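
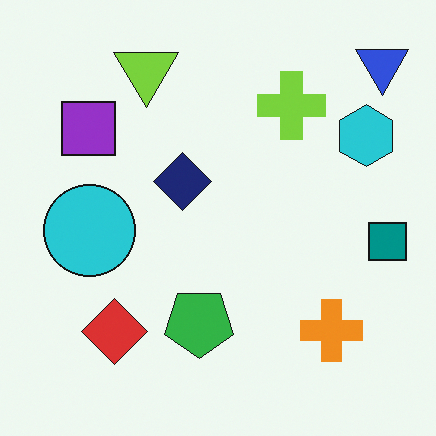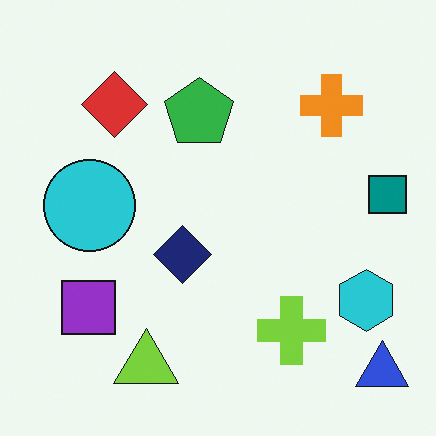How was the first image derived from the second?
Flipped vertically (top ↔ bottom).

The blue triangle is in the bottom-right of the second image and the top-right of the first — shapes on opposite sides of the horizontal midline have swapped in a mirror flip.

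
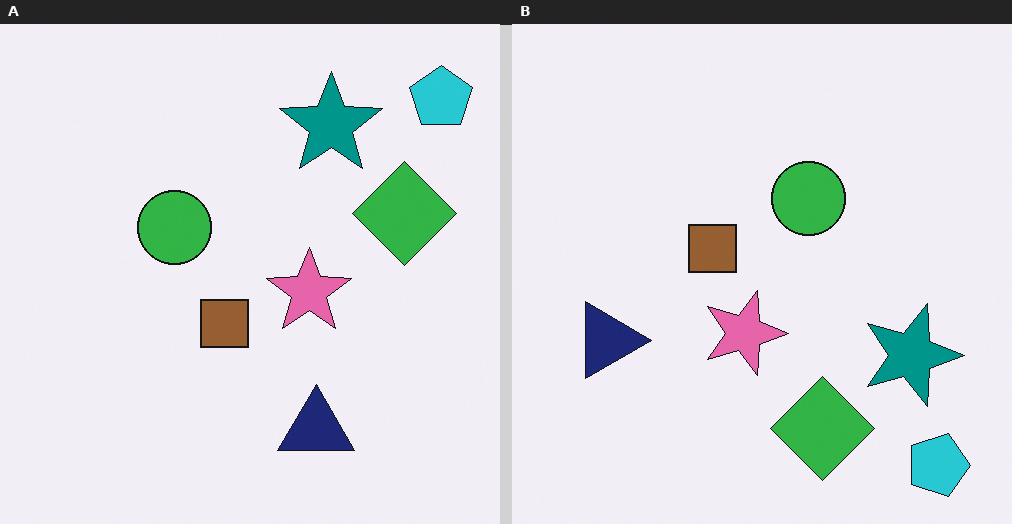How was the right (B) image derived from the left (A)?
Rotated 90° clockwise.

The cyan pentagon sits in the top-right of the left (A) image and the bottom-right of the right (B) — consistent with a whole-image 90° clockwise rotation.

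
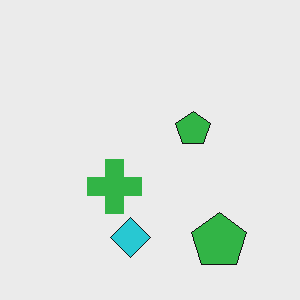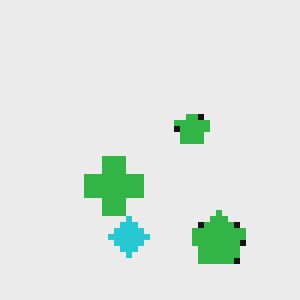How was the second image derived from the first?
The image was pixelated into visible square blocks.

Shapes are reduced to large square blocks; fine edges and outlines are lost — a downscale-then-upscale (mosaic) effect.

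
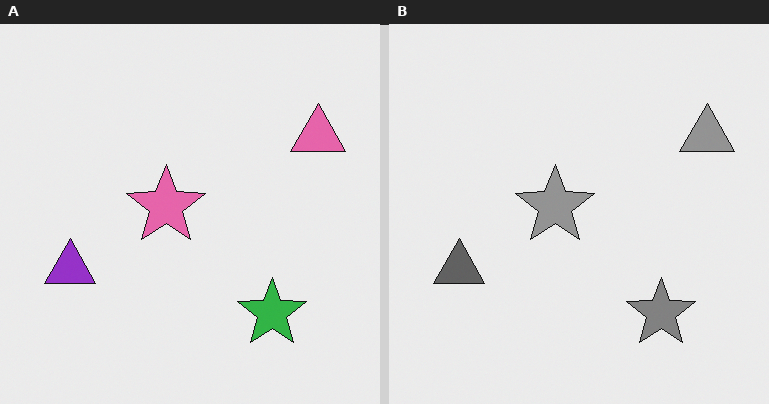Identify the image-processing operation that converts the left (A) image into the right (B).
It was converted to grayscale.

All color is removed — every shape is now a shade of grey.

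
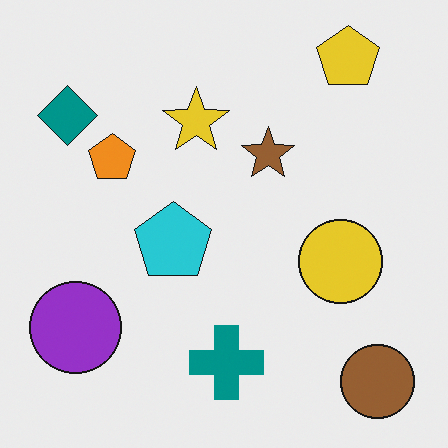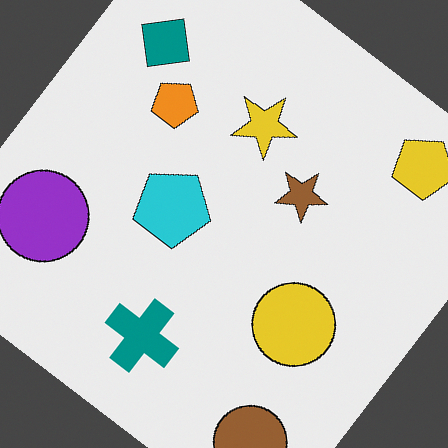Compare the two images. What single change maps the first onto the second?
The second image is the first rotated clockwise by a large amount — several tens of degrees.

Every shape is tilted by the same angle and the image corners show triangular fill wedges — a whole-image rotation by a non-right angle.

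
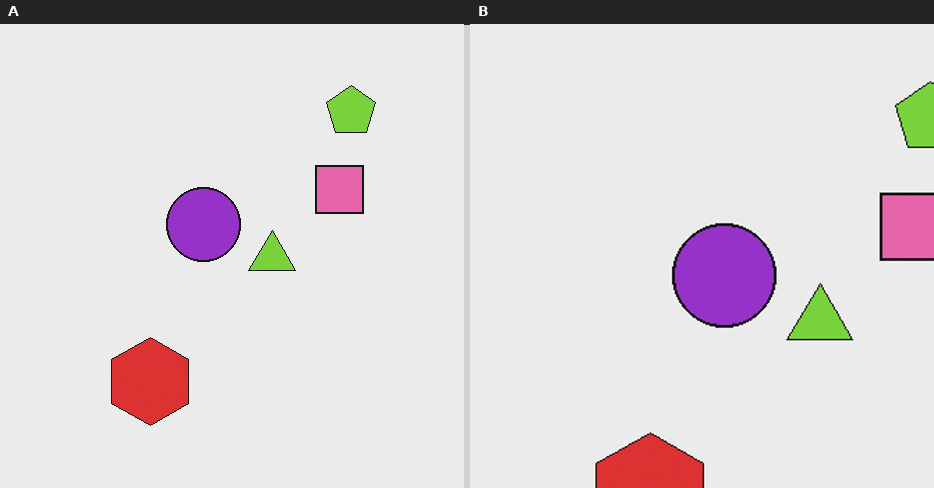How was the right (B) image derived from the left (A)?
Cropped to a modestly smaller region and rescaled.

The visible shapes are larger and the field of view is narrower; shapes near the original edges may be partly or wholly outside the frame — a crop-and-rescale.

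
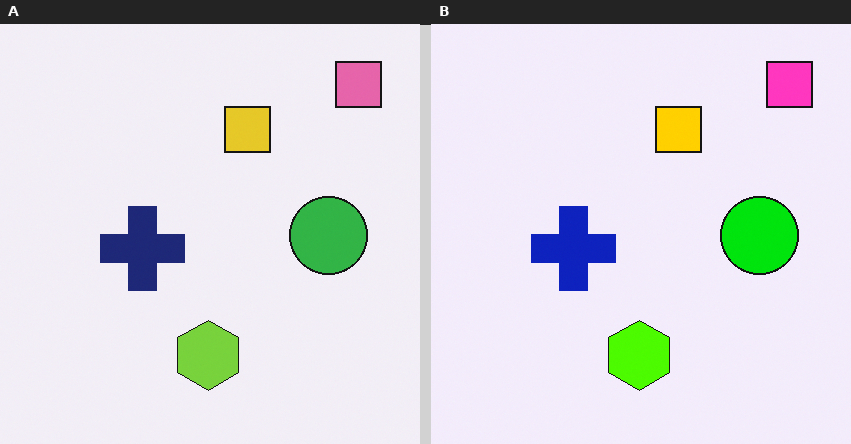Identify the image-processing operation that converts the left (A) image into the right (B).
The right (B) image is the left (A) made much more vivid (saturation change).

All colors are more vivid — a global saturation change.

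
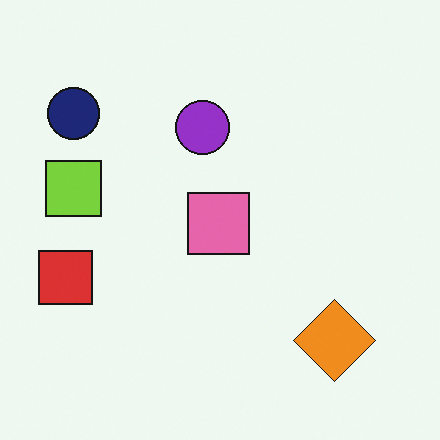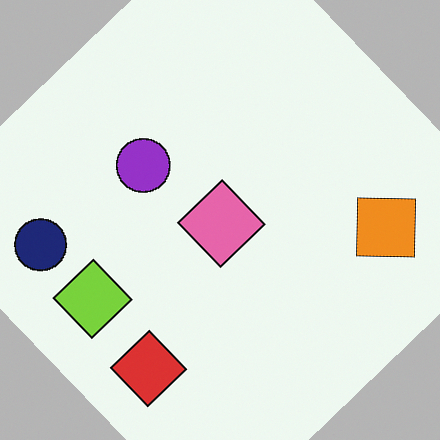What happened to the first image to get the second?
The image was rotated counter-clockwise by a large amount — several tens of degrees.

Every shape is tilted by the same angle and the image corners show triangular fill wedges — a whole-image rotation by a non-right angle.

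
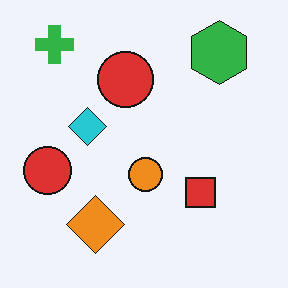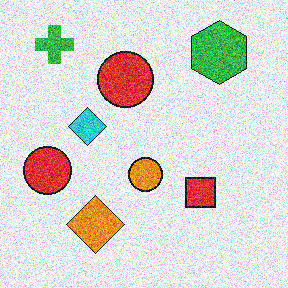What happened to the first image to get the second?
Degraded with strong gaussian noise.

Random speckle covers the whole image, including the flat background.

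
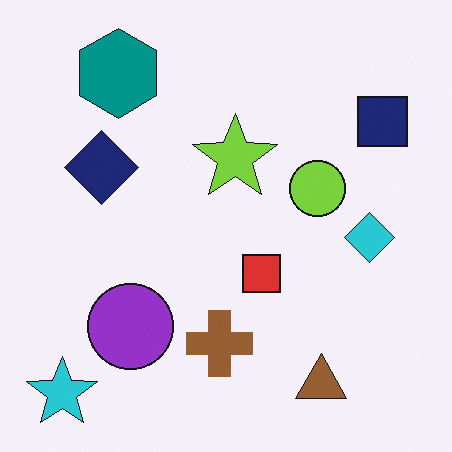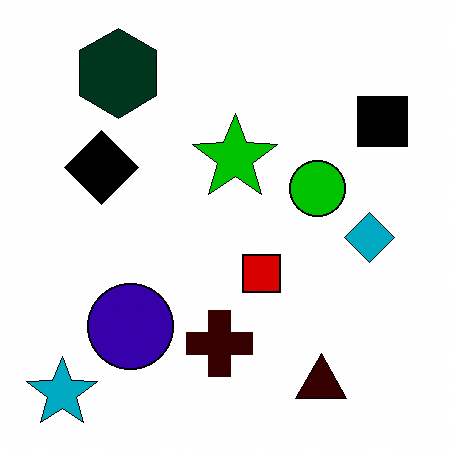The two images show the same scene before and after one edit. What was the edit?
This is the original image boosted in contrast.

Tones are pushed away from mid-grey across the whole image — a global contrast change.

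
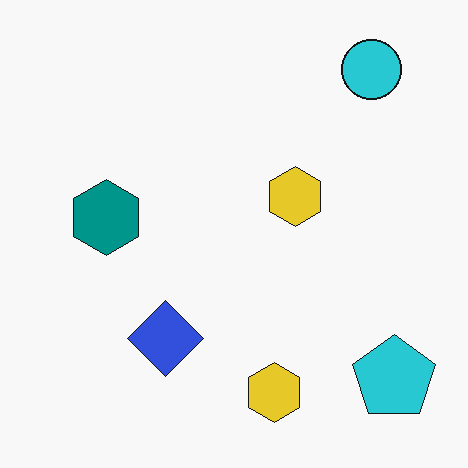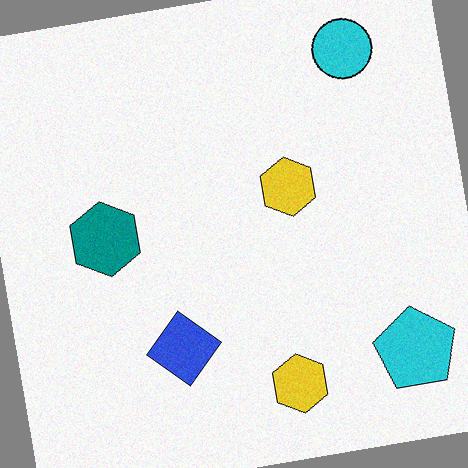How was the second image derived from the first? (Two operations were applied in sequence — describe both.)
The image was degraded with subtle gaussian noise, then rotated counter-clockwise by a slight angle.

Random speckle covers the whole image, including the flat background. Every shape is tilted by the same angle and the image corners show triangular fill wedges — a whole-image rotation by a non-right angle.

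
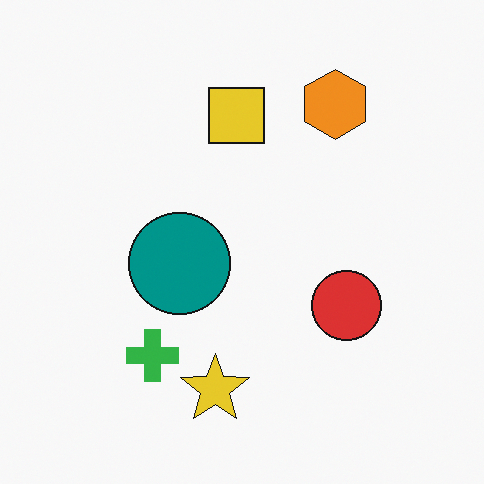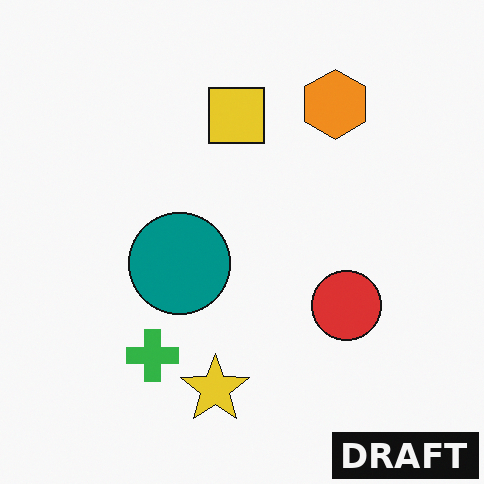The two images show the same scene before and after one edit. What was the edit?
The image was watermarked with the text "DRAFT" in the lower-right corner.

A dark label reading "DRAFT" appears in the lower-right corner.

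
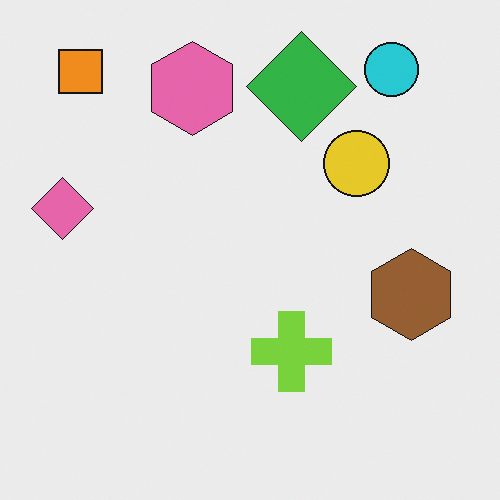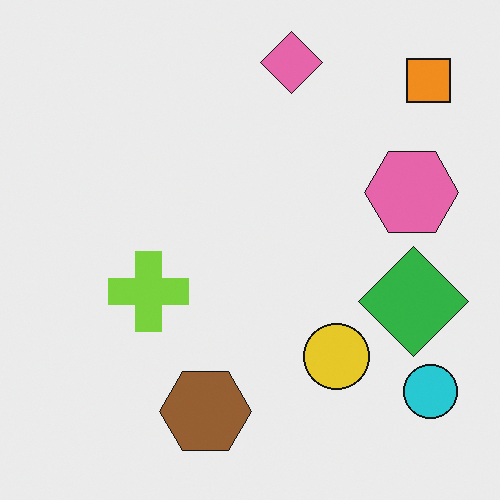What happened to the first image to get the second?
The transformation is: rotated 90° clockwise.

The orange square sits in the top-left of the first image and the top-right of the second — consistent with a whole-image 90° clockwise rotation.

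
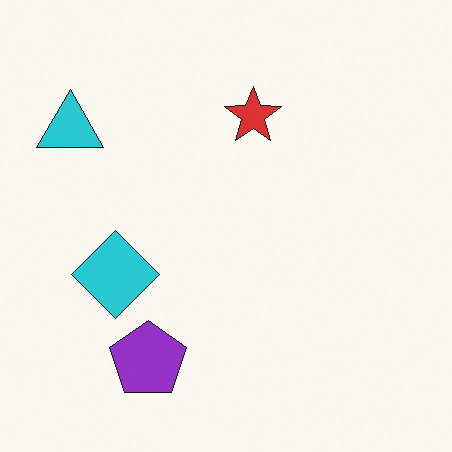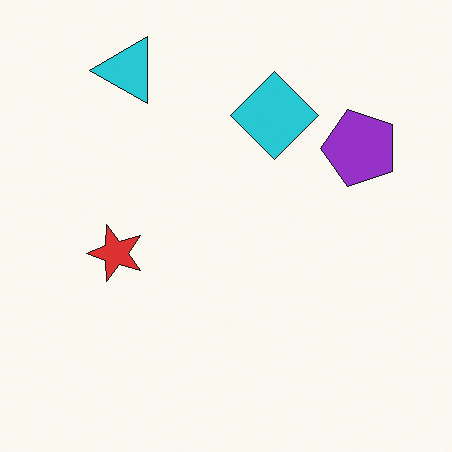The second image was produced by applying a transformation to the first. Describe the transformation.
The second image is the first transposed (reflected across the top-left ↔ bottom-right diagonal).

Shapes have swapped their row and column positions — what was in the top-right is now in the bottom-left — a diagonal reflection.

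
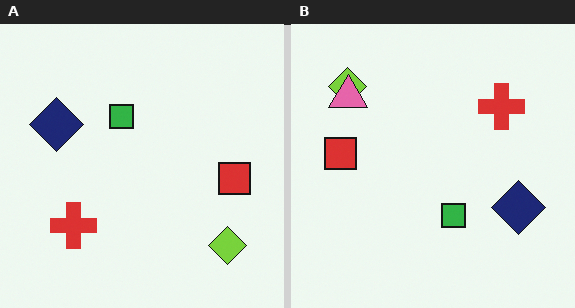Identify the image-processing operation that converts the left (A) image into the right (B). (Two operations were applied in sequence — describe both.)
The transformation is: rotated 180°, then overlaid with an additional pink triangle.

The lime diamond sits in the bottom-right of the left (A) image and the top-left of the right (B) — consistent with a whole-image 180° rotation. A pink triangle appears in the right (B) image that is absent from the left (A).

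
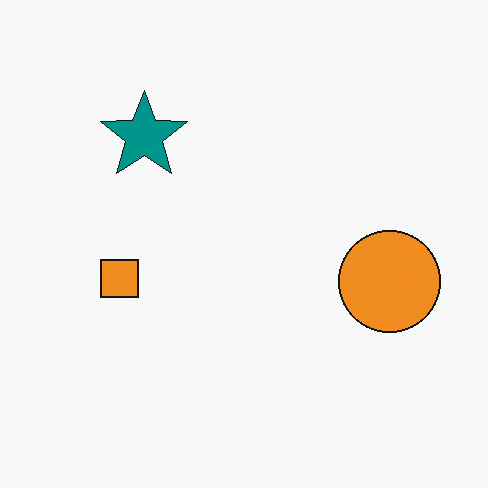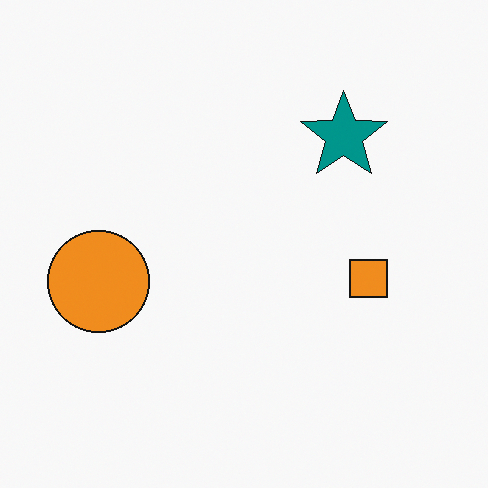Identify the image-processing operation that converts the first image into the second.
The transformation is: flipped horizontally (left ↔ right).

The orange circle is in the right of the first image and the left of the second — shapes on opposite sides of the vertical midline have swapped in a mirror flip.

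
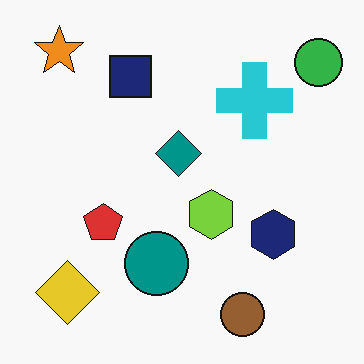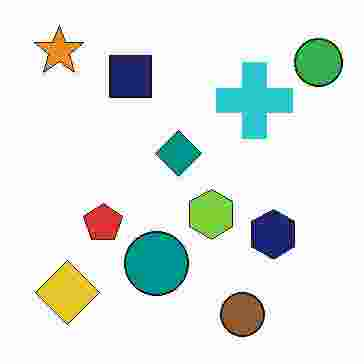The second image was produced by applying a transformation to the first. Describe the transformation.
Degraded with heavy JPEG compression.

Blocky 8×8 compression artifacts appear around shape edges and the flat background shows ringing — characteristic JPEG degradation.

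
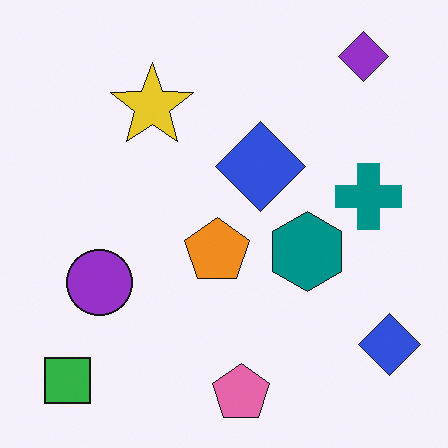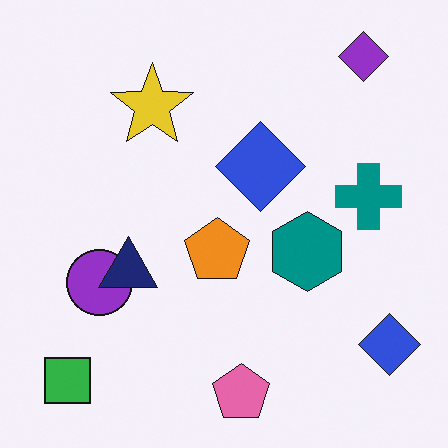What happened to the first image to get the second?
This is the original image overlaid with an additional navy triangle.

A navy triangle appears in the second image that is absent from the first.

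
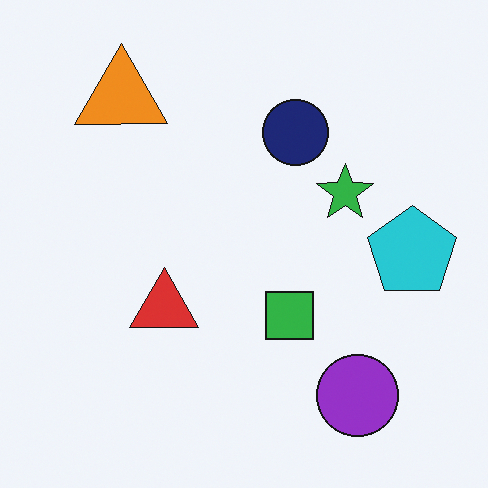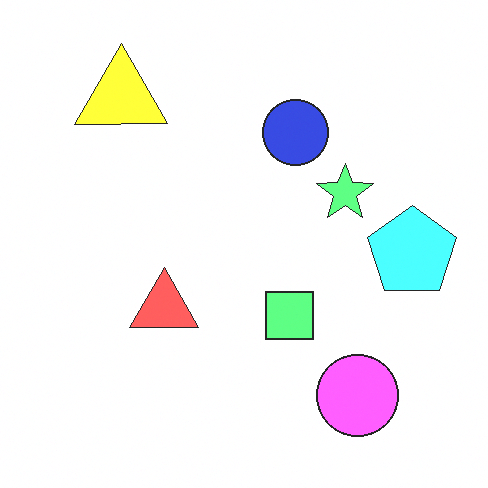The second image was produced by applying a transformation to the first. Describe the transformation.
Noticeably brightened.

Every pixel — background and shapes alike — is uniformly brightened.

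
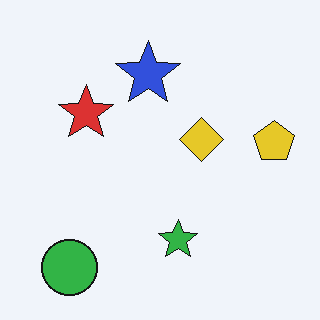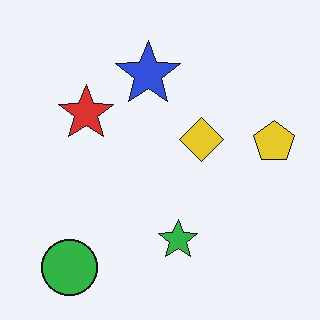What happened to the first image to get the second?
It was given moderate JPEG compression.

Blocky 8×8 compression artifacts appear around shape edges and the flat background shows ringing — characteristic JPEG degradation.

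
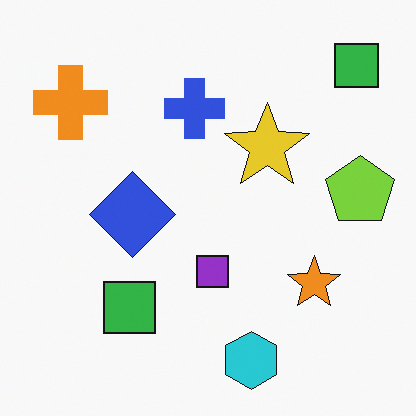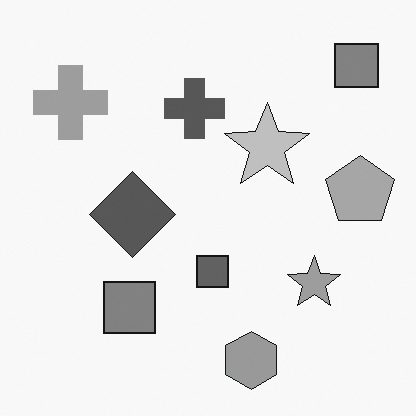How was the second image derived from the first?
Converted to grayscale.

All color is removed — every shape is now a shade of grey.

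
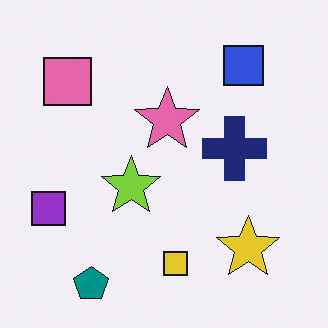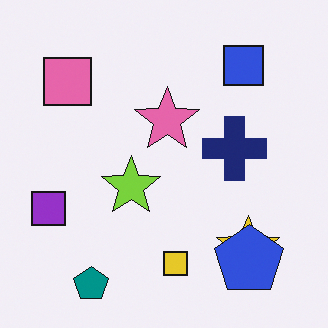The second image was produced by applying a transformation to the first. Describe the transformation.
Overlaid with an additional blue pentagon.

A blue pentagon appears in the second image that is absent from the first.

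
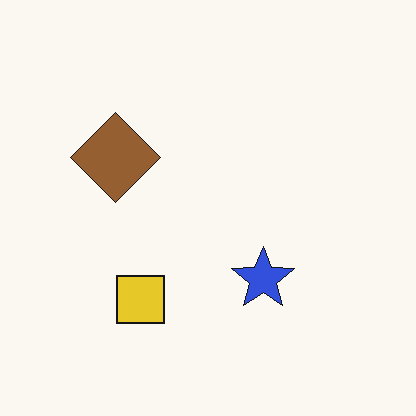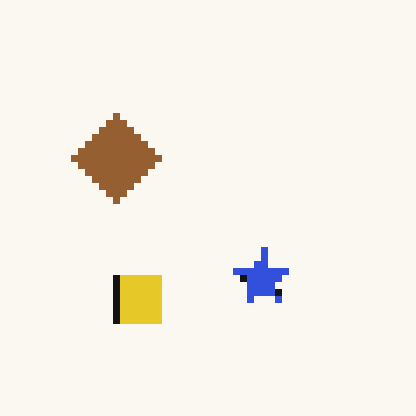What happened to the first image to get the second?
The image was pixelated into visible square blocks.

Shapes are reduced to large square blocks; fine edges and outlines are lost — a downscale-then-upscale (mosaic) effect.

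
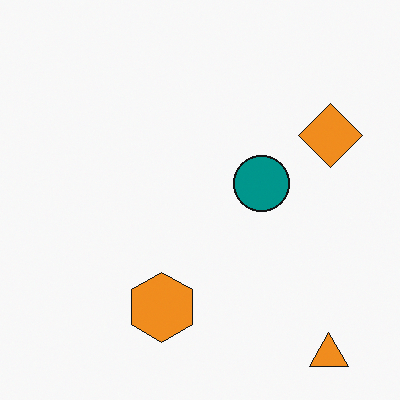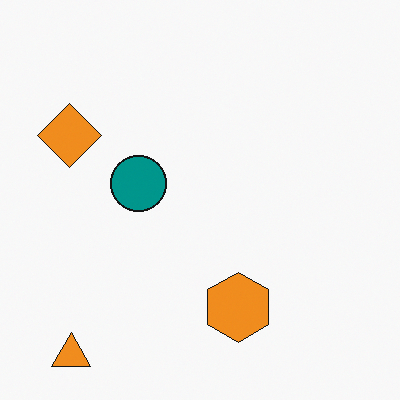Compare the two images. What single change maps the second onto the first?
It was flipped horizontally (left ↔ right).

The orange diamond is in the left of the second image and the right of the first — shapes on opposite sides of the vertical midline have swapped in a mirror flip.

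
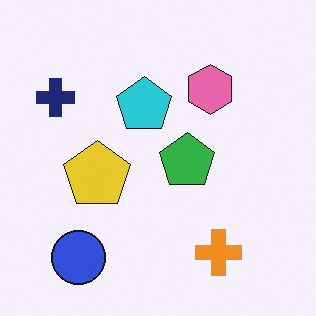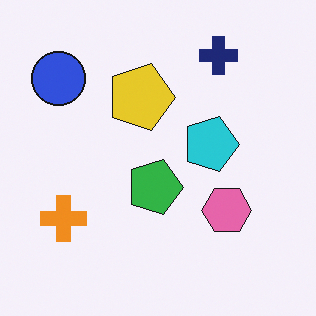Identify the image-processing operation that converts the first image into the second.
This is the original image rotated 90° clockwise.

The blue circle sits in the bottom-left of the first image and the top-left of the second — consistent with a whole-image 90° clockwise rotation.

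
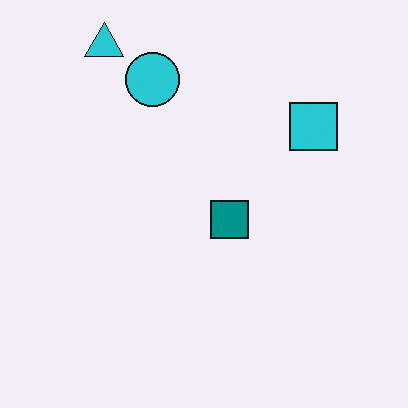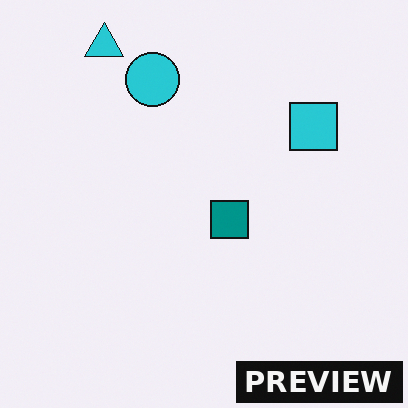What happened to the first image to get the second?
The transformation is: watermarked with the text "PREVIEW" in the lower-right corner.

A dark label reading "PREVIEW" appears in the lower-right corner.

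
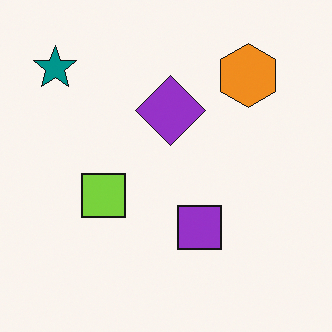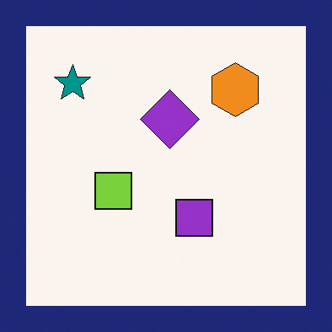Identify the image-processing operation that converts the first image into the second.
The second image is the first framed with a navy border.

A solid navy frame runs around the edge of the second image, with the content slightly shrunk inside it.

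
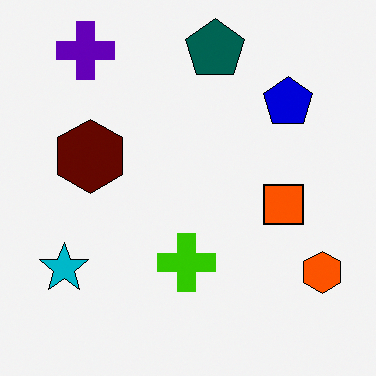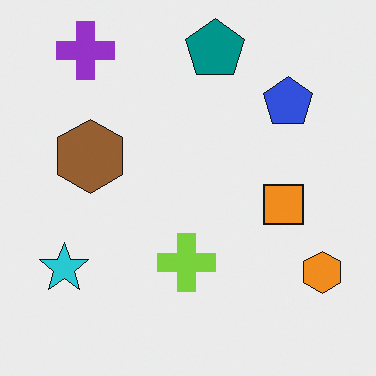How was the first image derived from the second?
The first image is the second given much higher contrast.

Tones are pushed away from mid-grey across the whole image — a global contrast change.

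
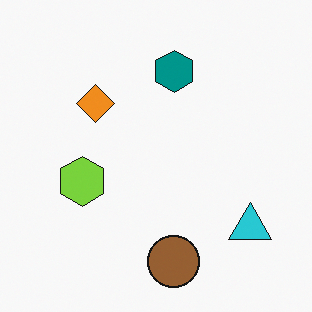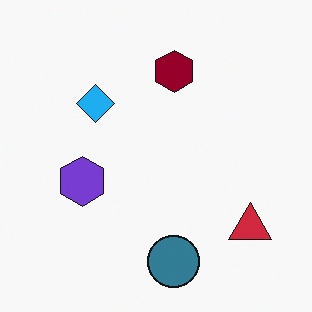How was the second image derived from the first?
It was hue-shifted by a large amount.

Every shape's color has rotated by the same amount around the hue wheel — a uniform hue shift.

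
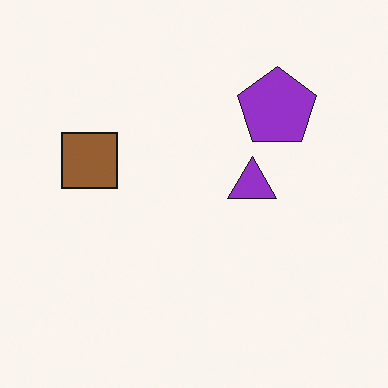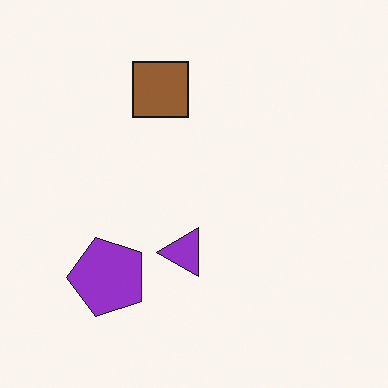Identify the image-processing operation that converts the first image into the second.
The second image is the first transposed (reflected across the top-left ↔ bottom-right diagonal).

Shapes have swapped their row and column positions — what was in the top-right is now in the bottom-left — a diagonal reflection.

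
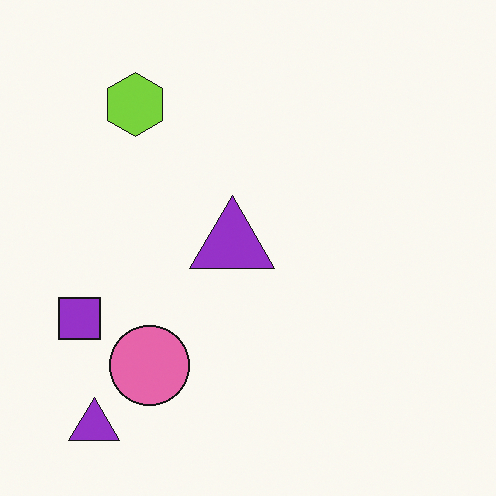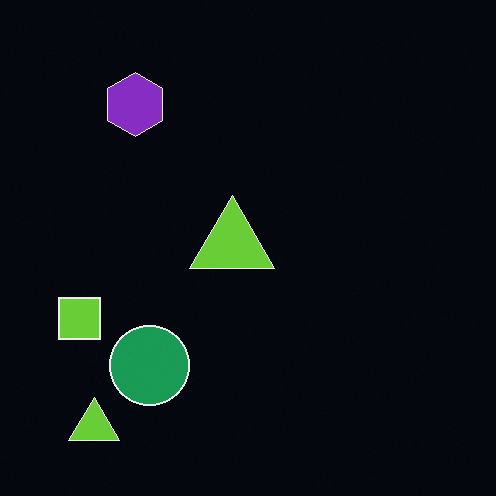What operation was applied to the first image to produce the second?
Color-inverted (negative).

The light background has become dark and every shape's color is its complement — a photographic negative.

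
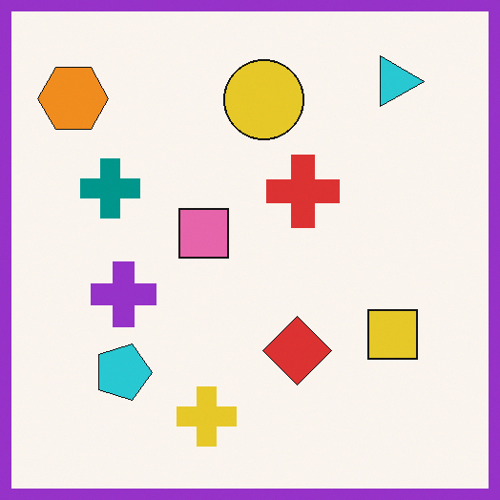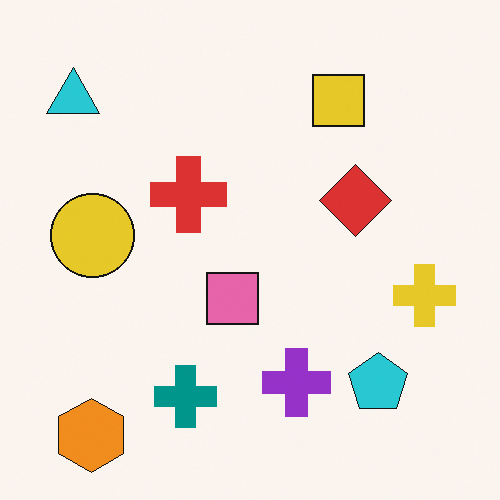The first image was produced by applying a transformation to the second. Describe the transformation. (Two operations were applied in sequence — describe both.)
Rotated 90° clockwise, then framed with a purple border.

The orange hexagon sits in the bottom-left of the second image and the top-left of the first — consistent with a whole-image 90° clockwise rotation. A solid purple frame runs around the edge of the first image, with the content slightly shrunk inside it.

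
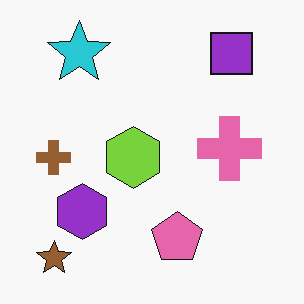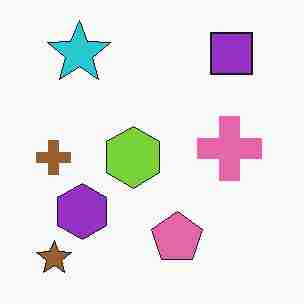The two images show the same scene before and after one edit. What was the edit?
Degraded with heavy JPEG compression.

Blocky 8×8 compression artifacts appear around shape edges and the flat background shows ringing — characteristic JPEG degradation.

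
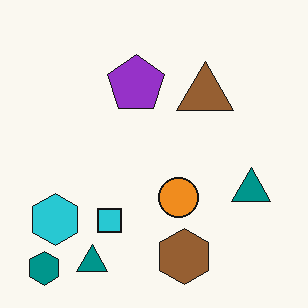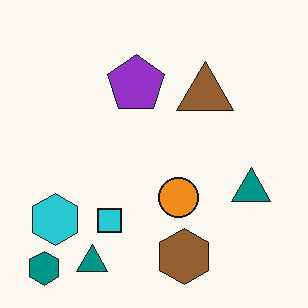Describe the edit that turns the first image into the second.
The second image is the first given moderate JPEG compression.

Blocky 8×8 compression artifacts appear around shape edges and the flat background shows ringing — characteristic JPEG degradation.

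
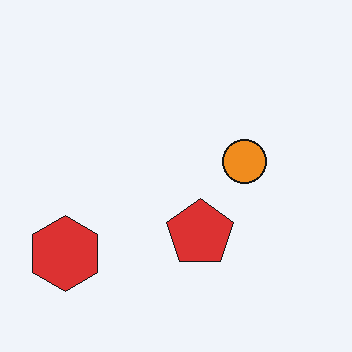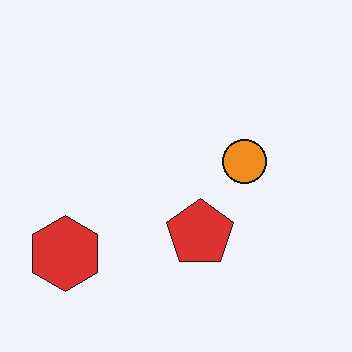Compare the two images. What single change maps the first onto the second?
The image was given moderate JPEG compression.

Blocky 8×8 compression artifacts appear around shape edges and the flat background shows ringing — characteristic JPEG degradation.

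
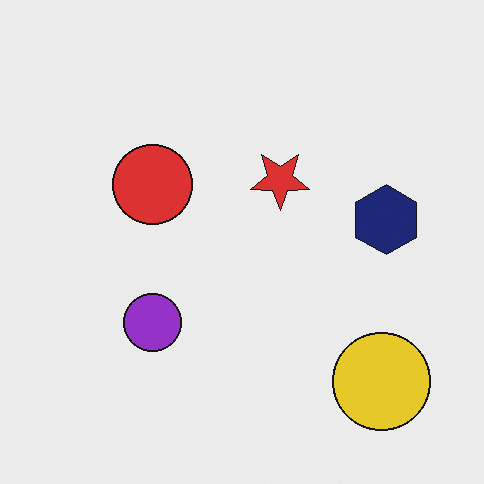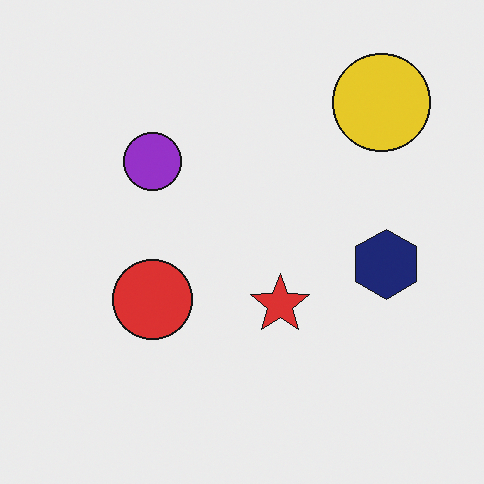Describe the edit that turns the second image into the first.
The first image is the second flipped vertically (top ↔ bottom).

The yellow circle is in the top-right of the second image and the bottom-right of the first — shapes on opposite sides of the horizontal midline have swapped in a mirror flip.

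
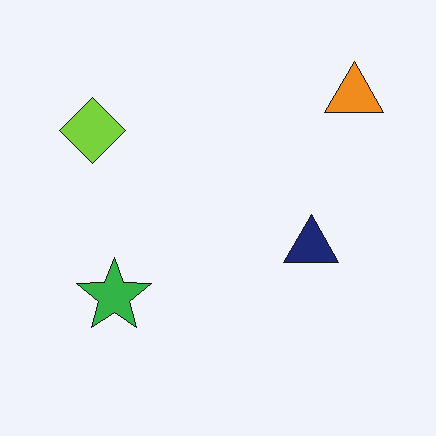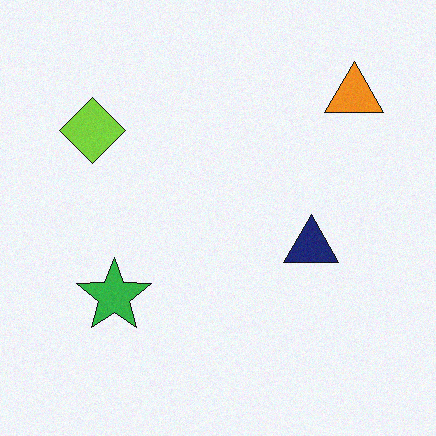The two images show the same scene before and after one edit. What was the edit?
This is the original image degraded with light additive noise.

Random speckle covers the whole image, including the flat background.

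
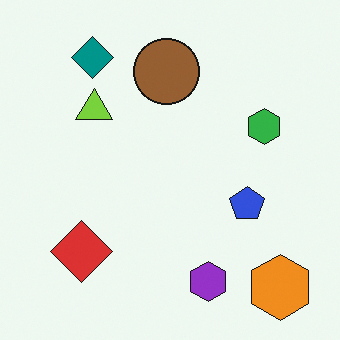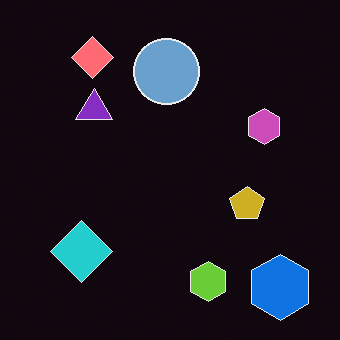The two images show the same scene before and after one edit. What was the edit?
The second image is the first color-inverted (negative).

The light background has become dark and every shape's color is its complement — a photographic negative.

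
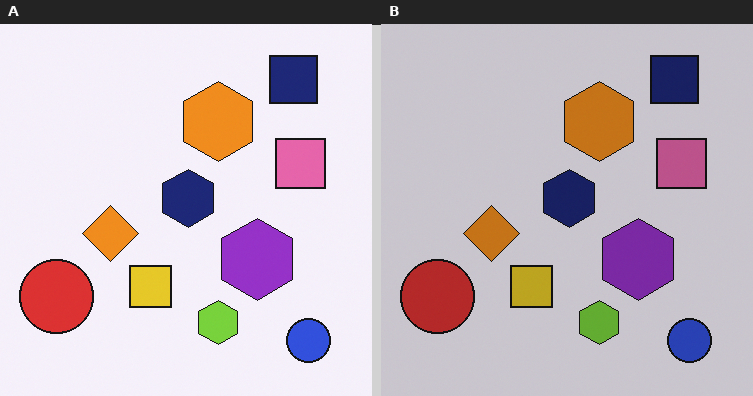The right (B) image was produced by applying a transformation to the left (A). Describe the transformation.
The right (B) image is the left (A) darkened a little.

Every pixel — background and shapes alike — is uniformly darkened.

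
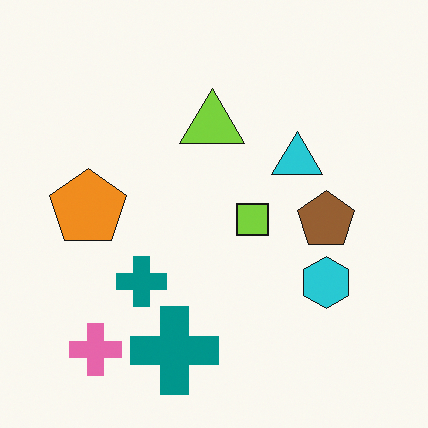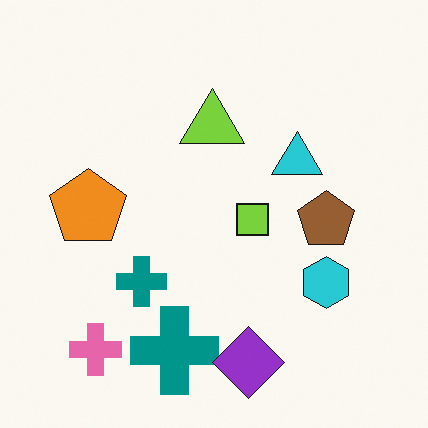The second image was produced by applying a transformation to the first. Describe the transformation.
Overlaid with an additional purple diamond.

A purple diamond appears in the second image that is absent from the first.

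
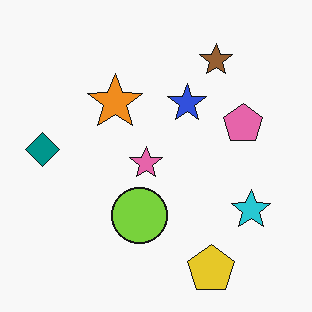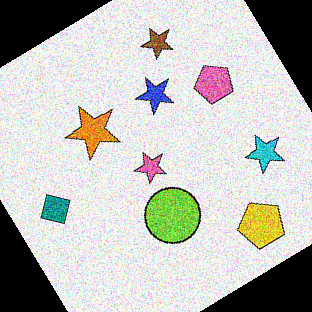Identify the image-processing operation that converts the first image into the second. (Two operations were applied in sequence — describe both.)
Degraded with a thick layer of grain, then rotated counter-clockwise by a large amount — several tens of degrees.

Random speckle covers the whole image, including the flat background. Every shape is tilted by the same angle and the image corners show triangular fill wedges — a whole-image rotation by a non-right angle.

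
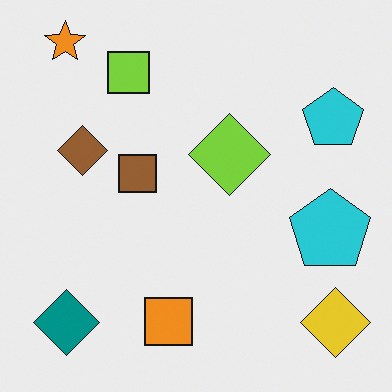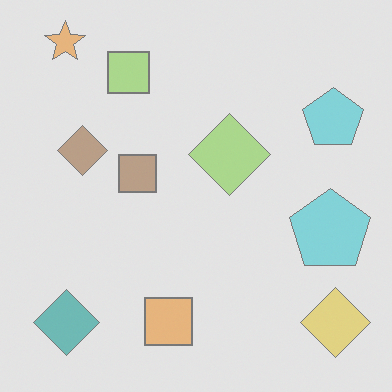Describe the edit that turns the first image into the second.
Given much lower contrast.

Tones are pushed toward mid-grey across the whole image — a global contrast change.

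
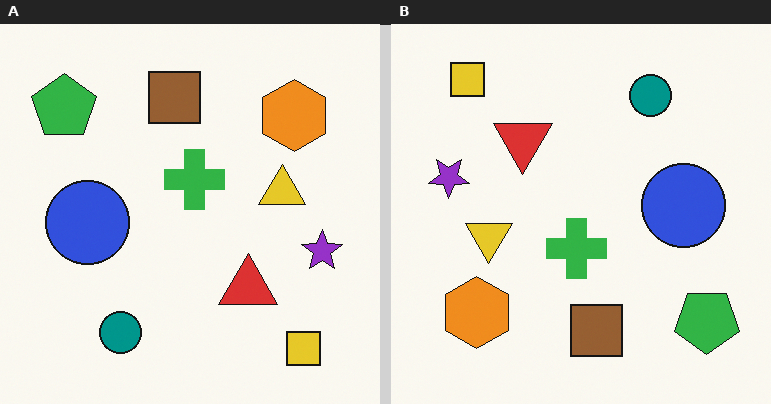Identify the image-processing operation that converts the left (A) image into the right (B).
Rotated 180°.

The yellow square sits in the bottom-right of the left (A) image and the top-left of the right (B) — consistent with a whole-image 180° rotation.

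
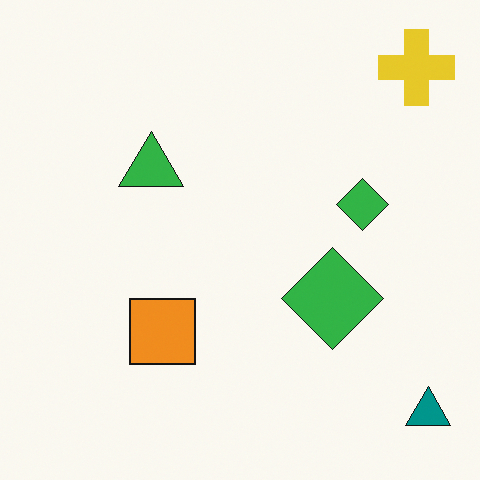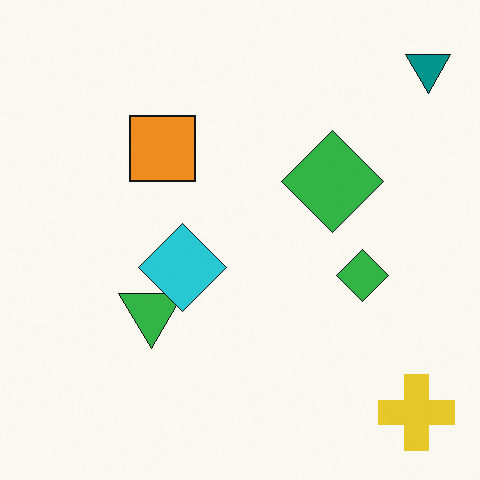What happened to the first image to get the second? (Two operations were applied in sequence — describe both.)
The transformation is: flipped vertically (top ↔ bottom), then overlaid with an additional cyan diamond.

The yellow cross is in the top-right of the first image and the bottom-right of the second — shapes on opposite sides of the horizontal midline have swapped in a mirror flip. A cyan diamond appears in the second image that is absent from the first.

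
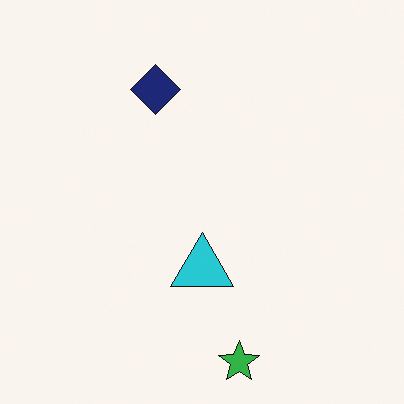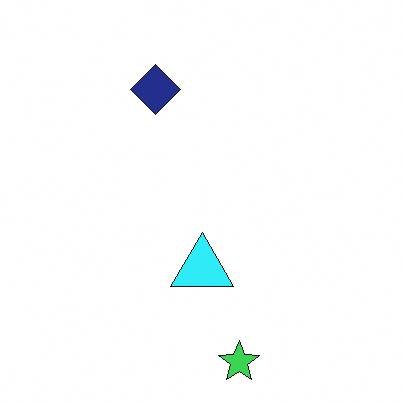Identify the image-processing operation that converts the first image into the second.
This is the original image slightly brightened.

Every pixel — background and shapes alike — is uniformly brightened.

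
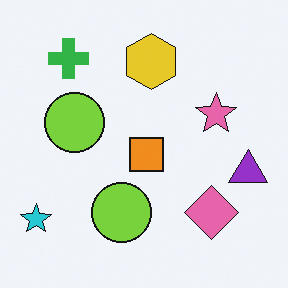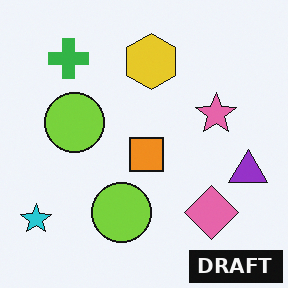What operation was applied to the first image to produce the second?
Watermarked with the text "DRAFT" in the lower-right corner.

A dark label reading "DRAFT" appears in the lower-right corner.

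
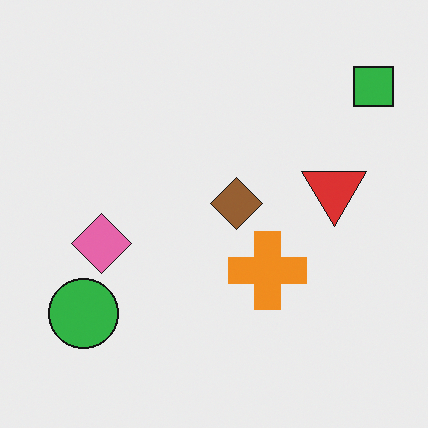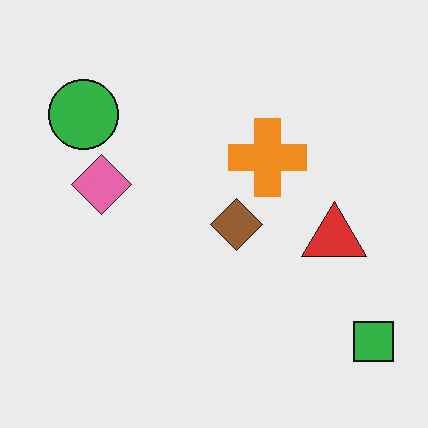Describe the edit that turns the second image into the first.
The transformation is: flipped vertically (top ↔ bottom).

The green square is in the bottom-right of the second image and the top-right of the first — shapes on opposite sides of the horizontal midline have swapped in a mirror flip.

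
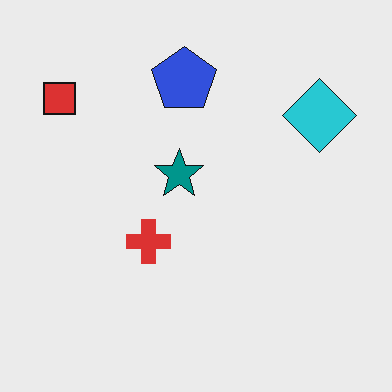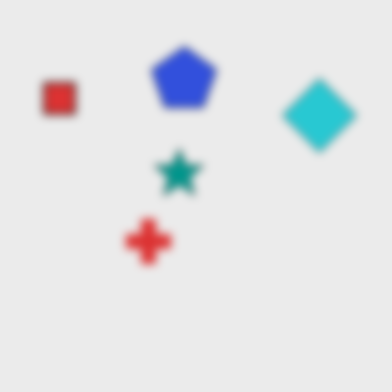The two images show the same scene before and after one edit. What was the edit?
The image was moderately blurred.

Shape edges and outlines are uniformly softened across the whole image.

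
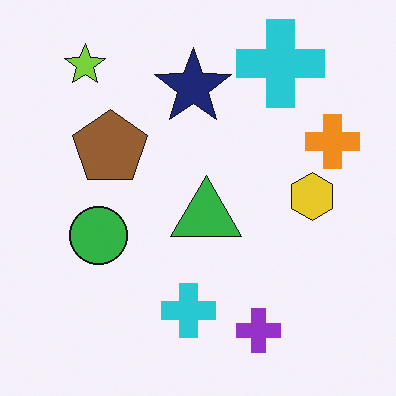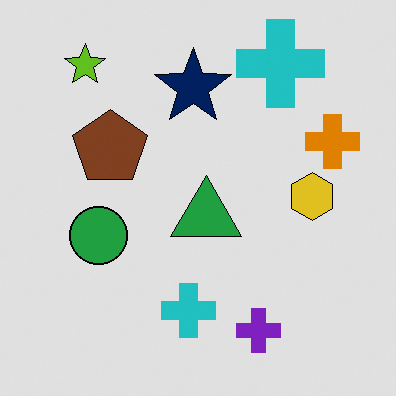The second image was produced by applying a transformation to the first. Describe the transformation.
This is the original image moderately posterized.

Each flat color has snapped to a coarser quantized level — most visibly, the near-white background has dropped to a flat grey.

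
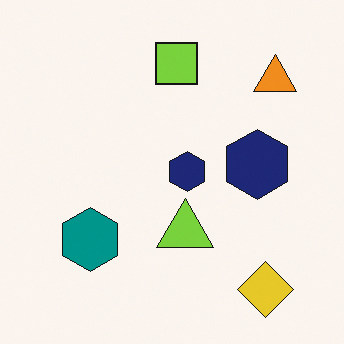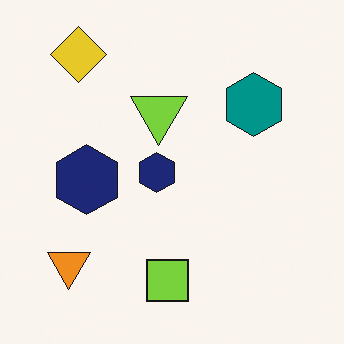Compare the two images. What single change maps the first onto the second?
Rotated 180°.

The yellow diamond sits in the bottom-right of the first image and the top-left of the second — consistent with a whole-image 180° rotation.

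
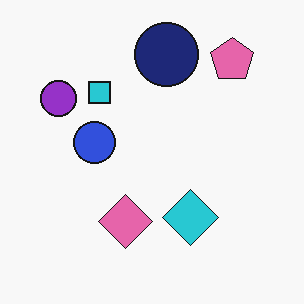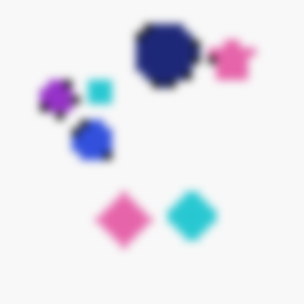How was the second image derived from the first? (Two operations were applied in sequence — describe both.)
The second image is the first pixelated into visible square blocks, then noticeably gaussian-blurred.

Shapes are reduced to large square blocks; fine edges and outlines are lost — a downscale-then-upscale (mosaic) effect. Shape edges and outlines are uniformly softened across the whole image.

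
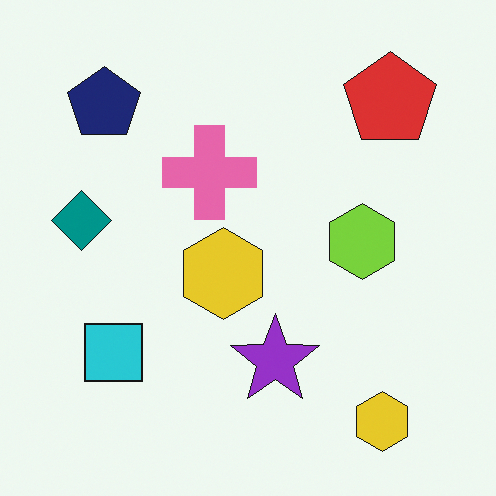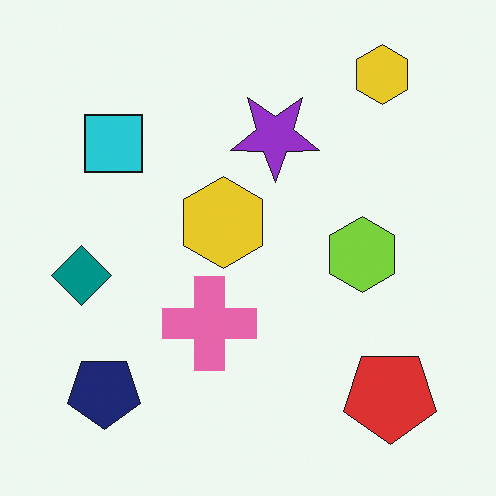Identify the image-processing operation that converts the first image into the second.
Flipped vertically (top ↔ bottom).

The red pentagon is in the top-right of the first image and the bottom-right of the second — shapes on opposite sides of the horizontal midline have swapped in a mirror flip.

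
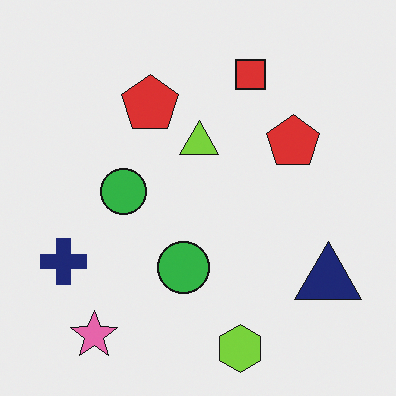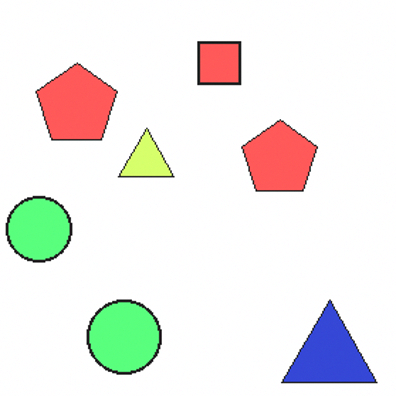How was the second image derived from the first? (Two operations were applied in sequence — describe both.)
It was brightened a lot, then cropped slightly and scaled back up.

Every pixel — background and shapes alike — is uniformly brightened. The visible shapes are larger and the field of view is narrower; shapes near the original edges may be partly or wholly outside the frame — a crop-and-rescale.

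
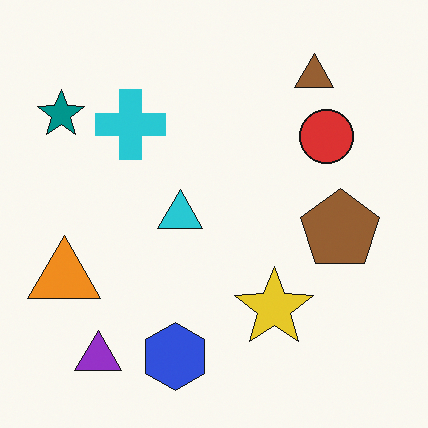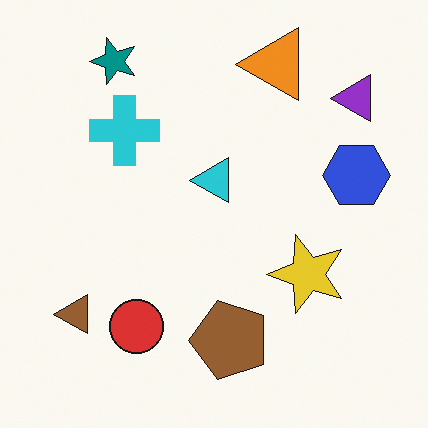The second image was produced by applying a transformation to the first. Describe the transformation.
Transposed (reflected across the top-left ↔ bottom-right diagonal).

Shapes have swapped their row and column positions — what was in the top-right is now in the bottom-left — a diagonal reflection.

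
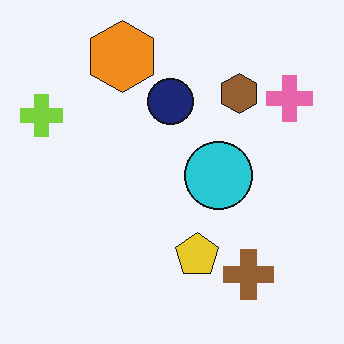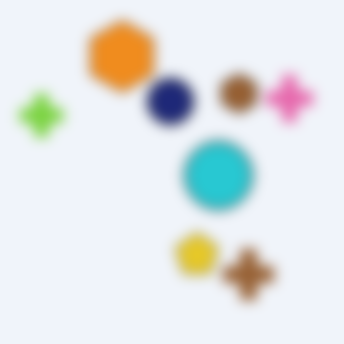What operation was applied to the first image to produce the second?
The transformation is: heavily blurred.

Shape edges and outlines are uniformly softened across the whole image.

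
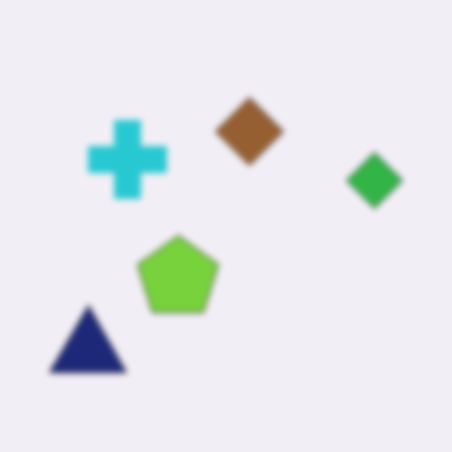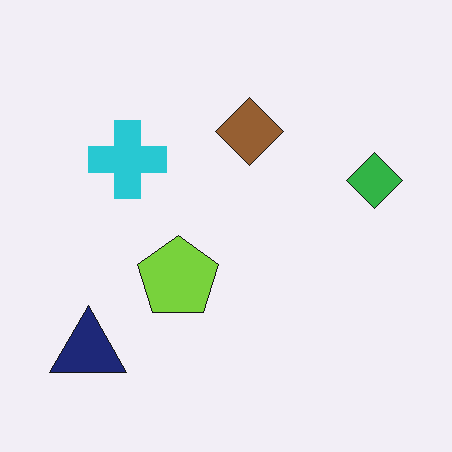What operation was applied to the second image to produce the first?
The image was moderately blurred.

Shape edges and outlines are uniformly softened across the whole image.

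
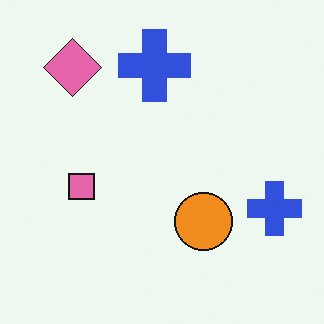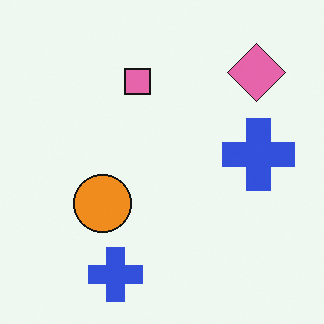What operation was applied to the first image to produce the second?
It was rotated 90° clockwise.

The pink diamond sits in the top-left of the first image and the top-right of the second — consistent with a whole-image 90° clockwise rotation.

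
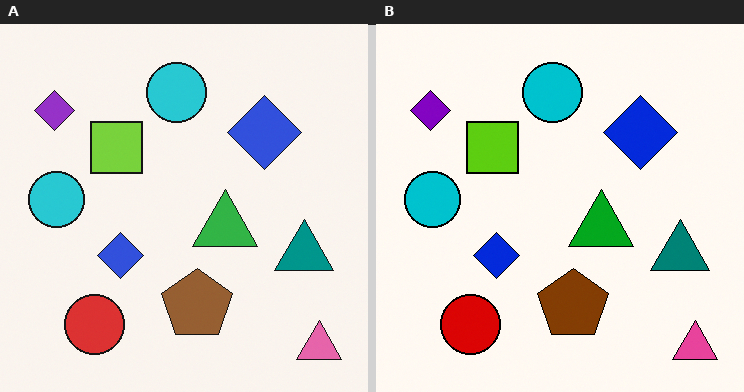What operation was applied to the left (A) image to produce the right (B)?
It was given slightly increased contrast.

Tones are pushed away from mid-grey across the whole image — a global contrast change.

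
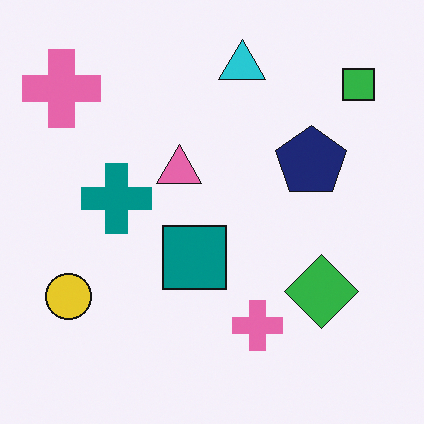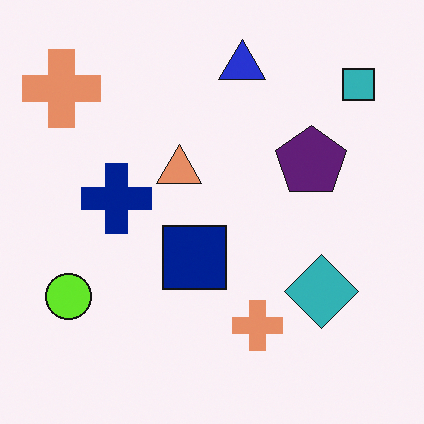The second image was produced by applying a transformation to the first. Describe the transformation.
This is the original image hue-shifted slightly.

Every shape's color has rotated by the same amount around the hue wheel — a uniform hue shift.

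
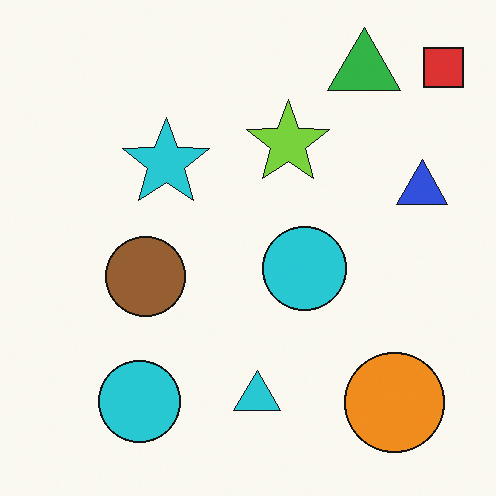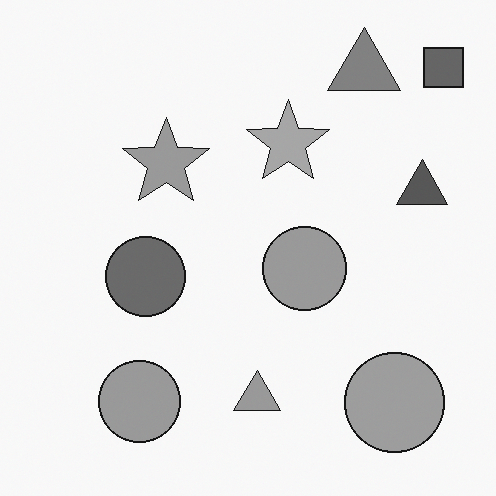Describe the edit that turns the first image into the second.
The transformation is: converted to grayscale.

All color is removed — every shape is now a shade of grey.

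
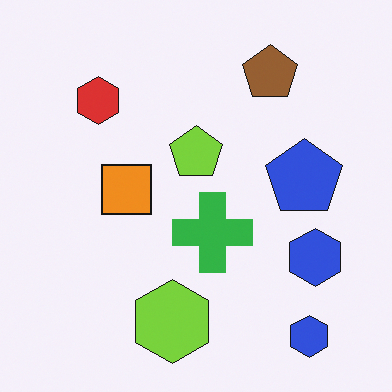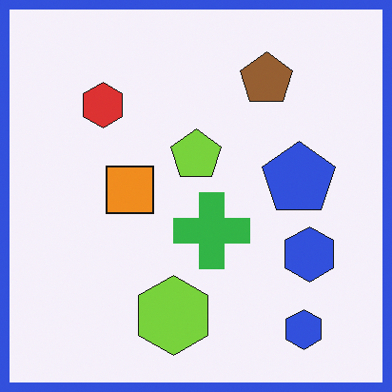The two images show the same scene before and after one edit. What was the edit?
The transformation is: framed with a blue border.

A solid blue frame runs around the edge of the second image, with the content slightly shrunk inside it.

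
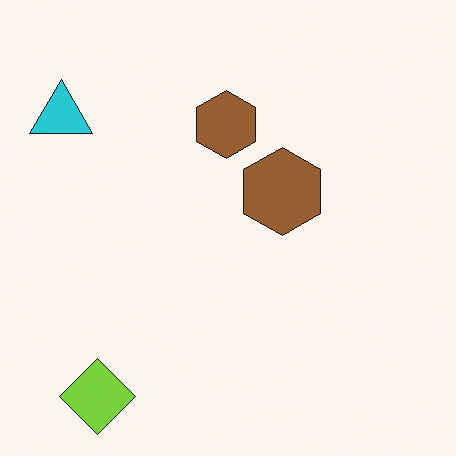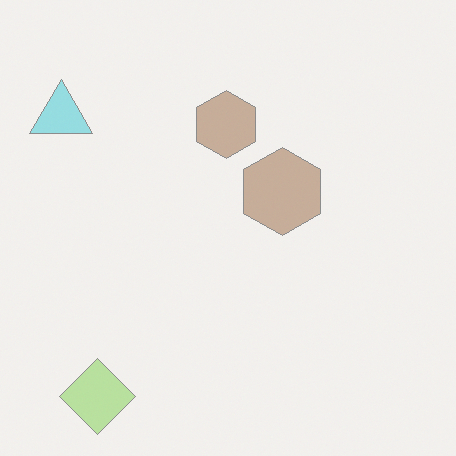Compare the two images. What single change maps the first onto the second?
The image was washed out (contrast reduced).

Tones are pushed toward mid-grey across the whole image — a global contrast change.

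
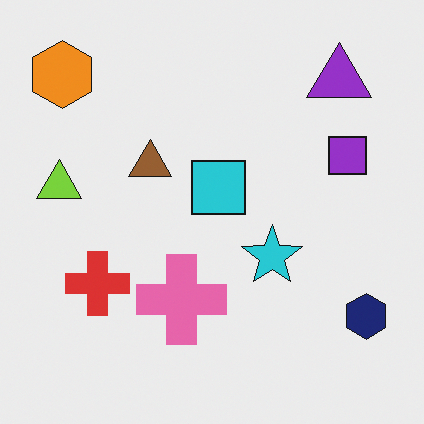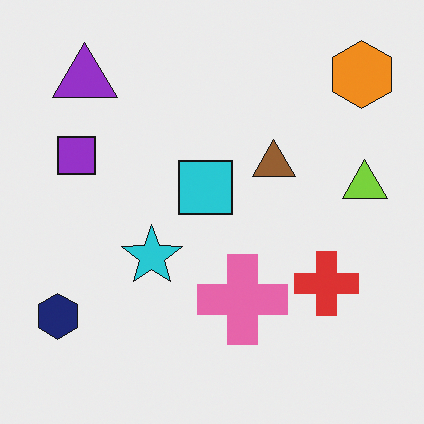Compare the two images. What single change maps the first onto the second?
It was flipped horizontally (left ↔ right).

The navy hexagon is in the bottom-right of the first image and the bottom-left of the second — shapes on opposite sides of the vertical midline have swapped in a mirror flip.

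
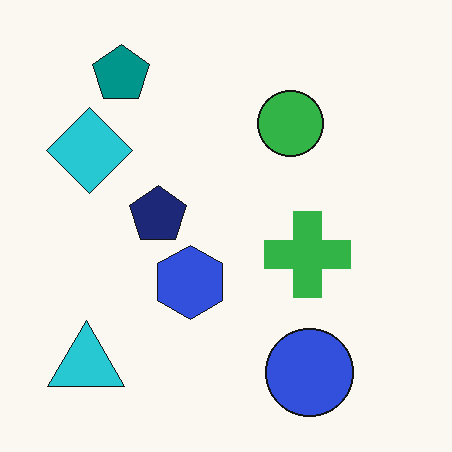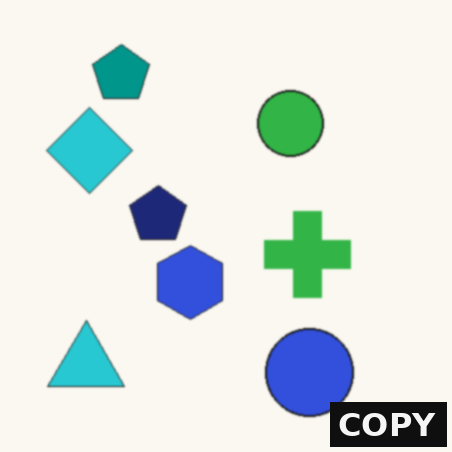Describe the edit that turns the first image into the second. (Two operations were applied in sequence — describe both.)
The image was lightly blurred, then watermarked with the text "COPY" in the lower-right corner.

Shape edges and outlines are uniformly softened across the whole image. A dark label reading "COPY" appears in the lower-right corner.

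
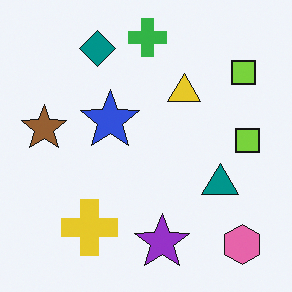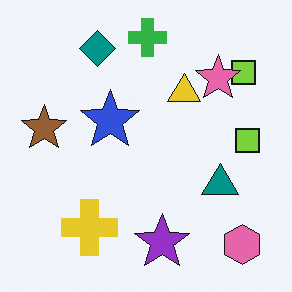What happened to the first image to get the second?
This is the original image overlaid with an additional pink star.

A pink star appears in the second image that is absent from the first.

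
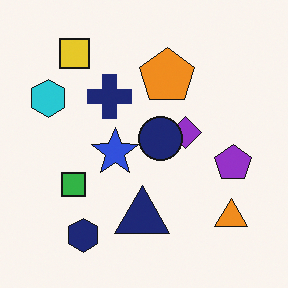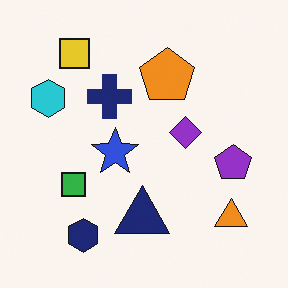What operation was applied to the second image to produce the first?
The transformation is: overlaid with an additional navy circle.

A navy circle appears in the first image that is absent from the second.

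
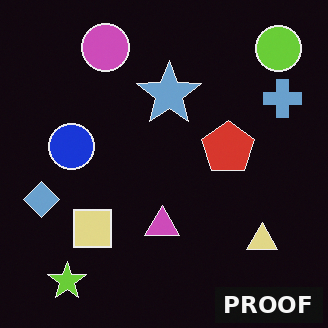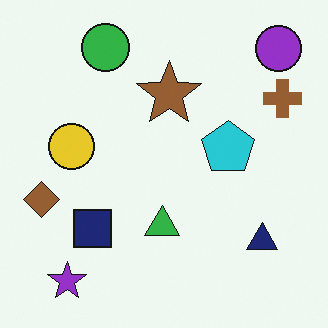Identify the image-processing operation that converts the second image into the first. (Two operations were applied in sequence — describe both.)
The image was color-inverted (negative), then watermarked with the text "PROOF" in the lower-right corner.

The light background has become dark and every shape's color is its complement — a photographic negative. A dark label reading "PROOF" appears in the lower-right corner.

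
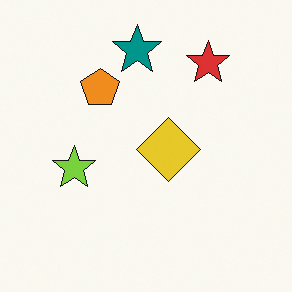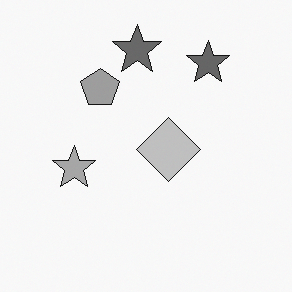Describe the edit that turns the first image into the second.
This is the original image converted to grayscale.

All color is removed — every shape is now a shade of grey.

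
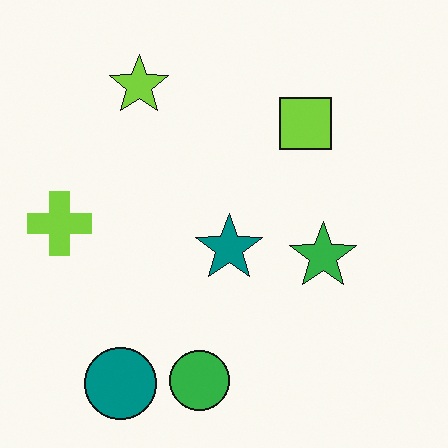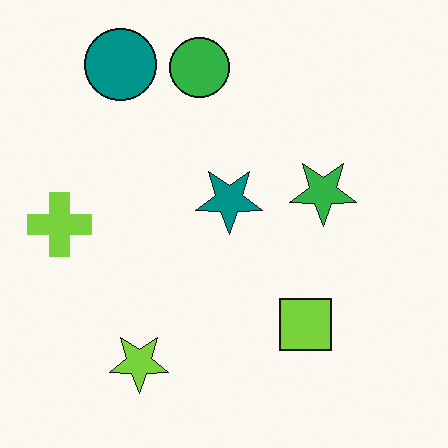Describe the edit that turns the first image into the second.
It was flipped vertically (top ↔ bottom).

The teal circle is in the bottom-left of the first image and the top-left of the second — shapes on opposite sides of the horizontal midline have swapped in a mirror flip.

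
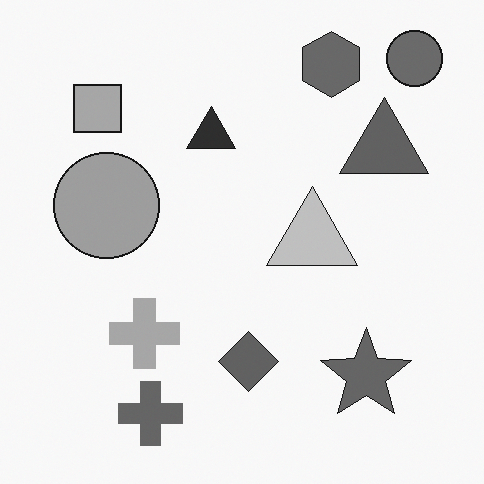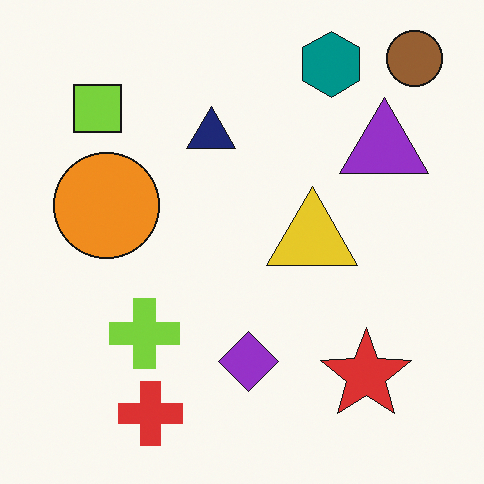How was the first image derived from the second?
Converted to grayscale.

All color is removed — every shape is now a shade of grey.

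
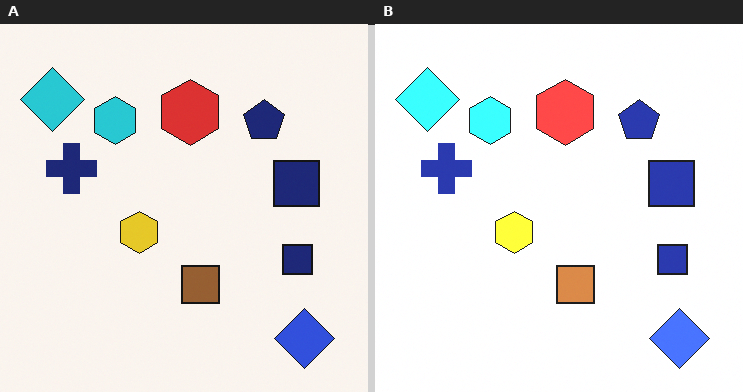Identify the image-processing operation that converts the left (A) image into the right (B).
The right (B) image is the left (A) substantially brightened.

Every pixel — background and shapes alike — is uniformly brightened.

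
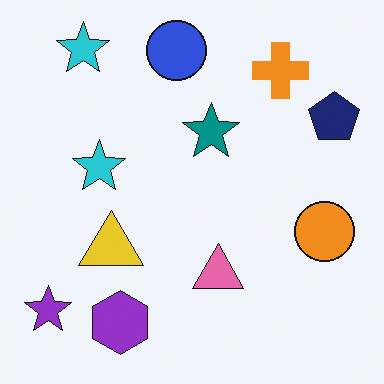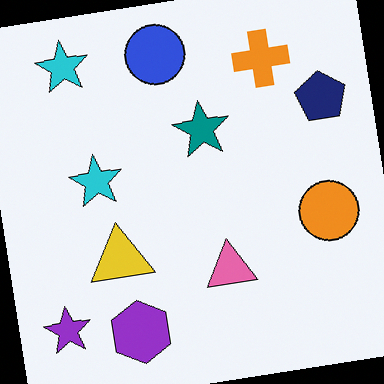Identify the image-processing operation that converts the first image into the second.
Rotated counter-clockwise by a slight angle.

Every shape is tilted by the same angle and the image corners show triangular fill wedges — a whole-image rotation by a non-right angle.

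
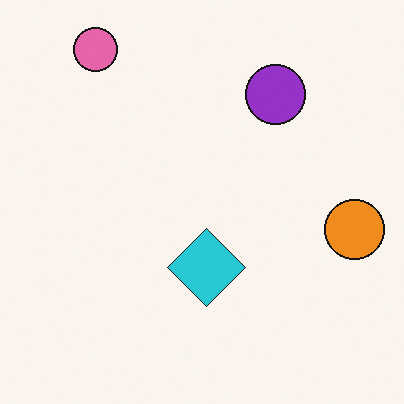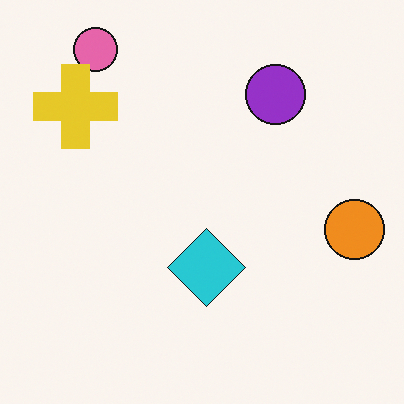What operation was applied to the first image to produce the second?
It was overlaid with an additional yellow cross.

A yellow cross appears in the second image that is absent from the first.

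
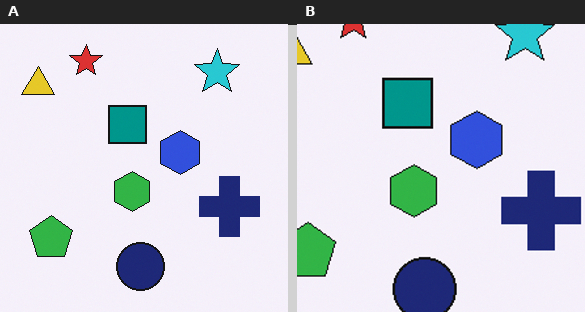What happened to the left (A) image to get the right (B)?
Cropped to a modestly smaller region and rescaled.

The visible shapes are larger and the field of view is narrower; shapes near the original edges may be partly or wholly outside the frame — a crop-and-rescale.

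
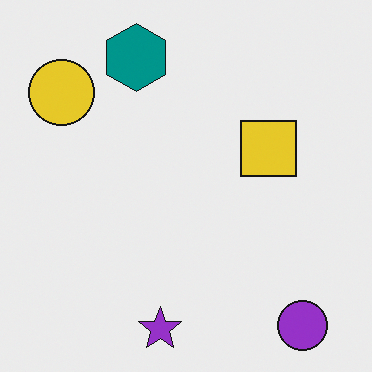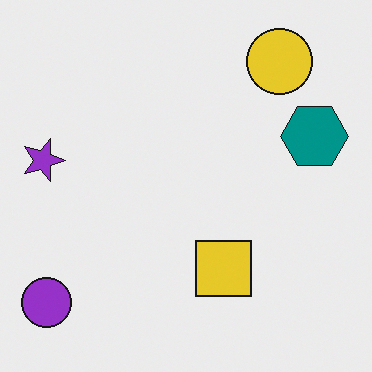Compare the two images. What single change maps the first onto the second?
It was rotated 90° clockwise.

The purple circle sits in the bottom-right of the first image and the bottom-left of the second — consistent with a whole-image 90° clockwise rotation.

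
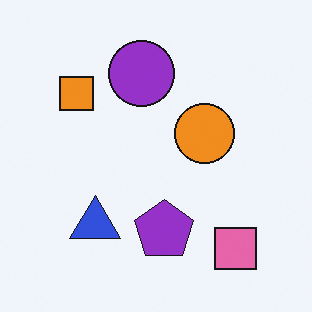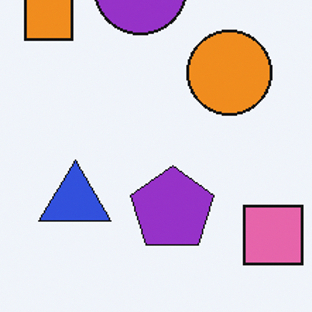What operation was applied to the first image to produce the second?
It was cropped to a modestly smaller region and rescaled.

The visible shapes are larger and the field of view is narrower; shapes near the original edges may be partly or wholly outside the frame — a crop-and-rescale.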